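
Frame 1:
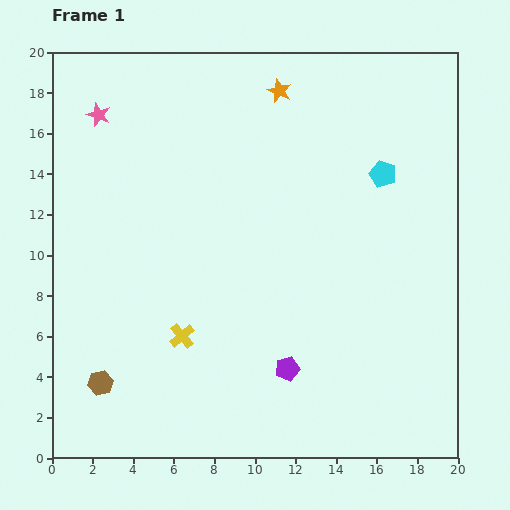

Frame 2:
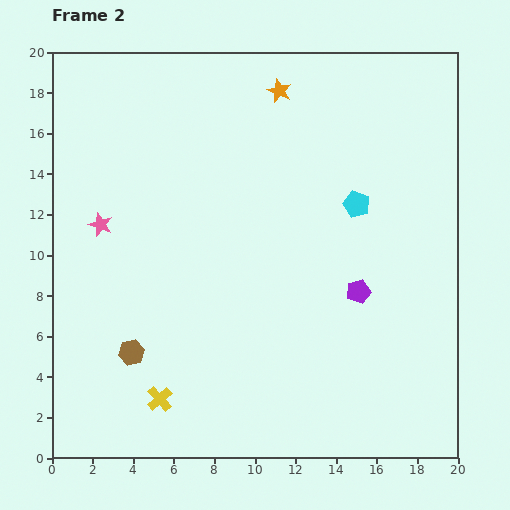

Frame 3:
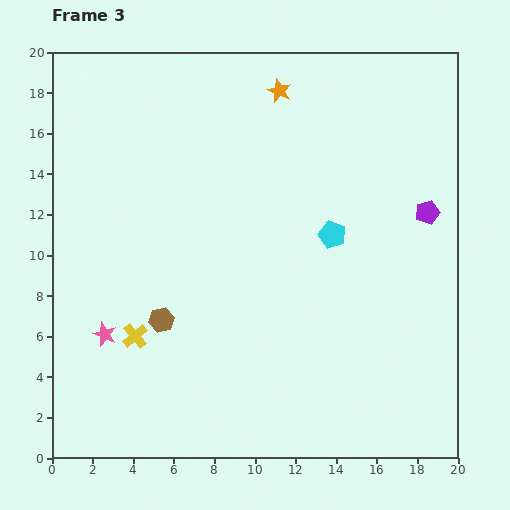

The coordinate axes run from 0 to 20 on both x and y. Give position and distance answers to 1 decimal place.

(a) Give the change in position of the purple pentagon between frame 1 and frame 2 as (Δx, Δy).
(3.5, 3.8)

The purple pentagon was at (11.6, 4.4) in frame 1 and (15.1, 8.2) in frame 2.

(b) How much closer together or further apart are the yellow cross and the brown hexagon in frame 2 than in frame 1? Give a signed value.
-1.9

Distance in frame 1: 4.6. Distance in frame 2: 2.7.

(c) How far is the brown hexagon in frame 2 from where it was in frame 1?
2.1

The brown hexagon moved from (2.4, 3.7) to (3.9, 5.2), a distance of √(1.5² + 1.5²) ≈ 2.1.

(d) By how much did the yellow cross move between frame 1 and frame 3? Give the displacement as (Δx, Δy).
(-2.3, 0.0)

The yellow cross was at (6.4, 6.0) in frame 1 and (4.1, 6.0) in frame 3.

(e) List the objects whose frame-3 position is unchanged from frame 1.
the orange star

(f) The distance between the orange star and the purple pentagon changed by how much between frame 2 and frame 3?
-1.2

Distance in frame 2: 10.6. Distance in frame 3: 9.4.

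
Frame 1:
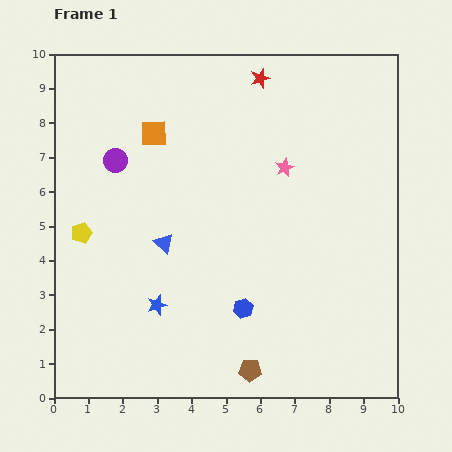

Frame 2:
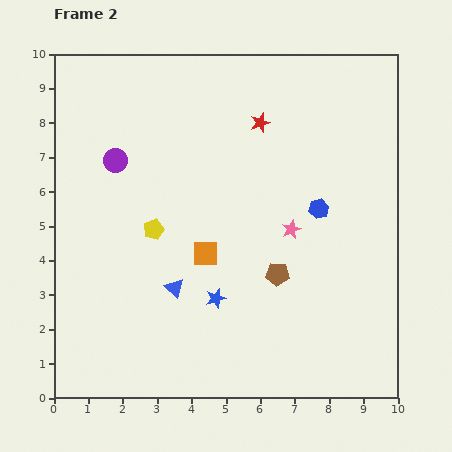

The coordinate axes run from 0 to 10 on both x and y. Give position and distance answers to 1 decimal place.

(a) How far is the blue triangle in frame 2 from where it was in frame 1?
1.3

The blue triangle moved from (3.2, 4.5) to (3.5, 3.2), a distance of √(0.3² + 1.3²) ≈ 1.3.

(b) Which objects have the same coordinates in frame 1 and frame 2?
the purple circle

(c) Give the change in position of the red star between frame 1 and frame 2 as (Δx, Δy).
(0.0, -1.3)

The red star was at (6.0, 9.3) in frame 1 and (6.0, 8.0) in frame 2.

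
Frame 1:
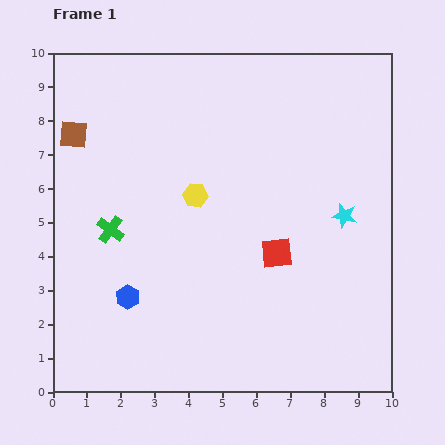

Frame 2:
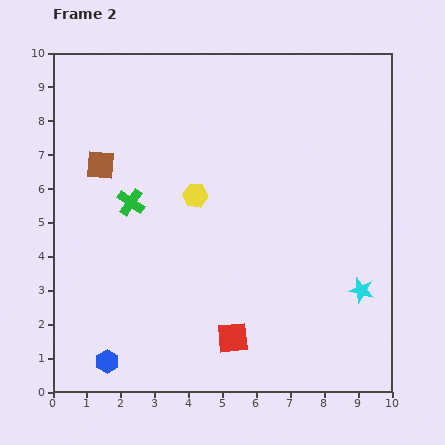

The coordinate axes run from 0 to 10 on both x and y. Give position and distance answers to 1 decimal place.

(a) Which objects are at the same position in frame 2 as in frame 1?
the yellow hexagon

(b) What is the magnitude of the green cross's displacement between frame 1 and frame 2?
1.0

The green cross moved from (1.7, 4.8) to (2.3, 5.6), a distance of √(0.6² + 0.8²) ≈ 1.0.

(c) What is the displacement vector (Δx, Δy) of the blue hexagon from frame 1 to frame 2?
(-0.6, -1.9)

The blue hexagon was at (2.2, 2.8) in frame 1 and (1.6, 0.9) in frame 2.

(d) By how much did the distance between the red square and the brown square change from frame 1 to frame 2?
-0.5

Distance in frame 1: 6.9. Distance in frame 2: 6.4.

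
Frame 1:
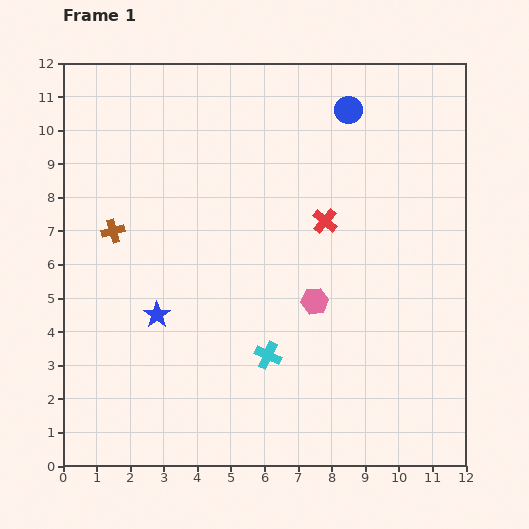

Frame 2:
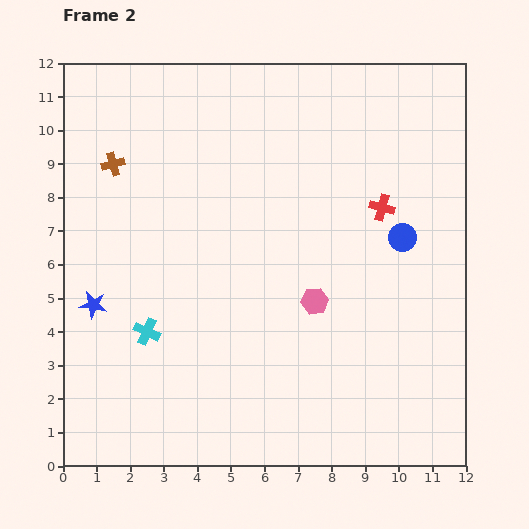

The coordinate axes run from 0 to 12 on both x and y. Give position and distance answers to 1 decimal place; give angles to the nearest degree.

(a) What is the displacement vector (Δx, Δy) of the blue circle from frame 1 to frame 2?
(1.6, -3.8)

The blue circle was at (8.5, 10.6) in frame 1 and (10.1, 6.8) in frame 2.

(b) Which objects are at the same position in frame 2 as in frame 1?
the pink hexagon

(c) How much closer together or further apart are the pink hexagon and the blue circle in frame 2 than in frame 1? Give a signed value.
-2.6

Distance in frame 1: 5.8. Distance in frame 2: 3.2.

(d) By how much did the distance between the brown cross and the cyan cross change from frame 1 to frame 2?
-0.8

Distance in frame 1: 5.9. Distance in frame 2: 5.1.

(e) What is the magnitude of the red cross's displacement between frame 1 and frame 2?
1.7

The red cross moved from (7.8, 7.3) to (9.5, 7.7), a distance of √(1.7² + 0.4²) ≈ 1.7.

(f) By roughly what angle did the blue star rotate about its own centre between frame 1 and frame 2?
26° counter-clockwise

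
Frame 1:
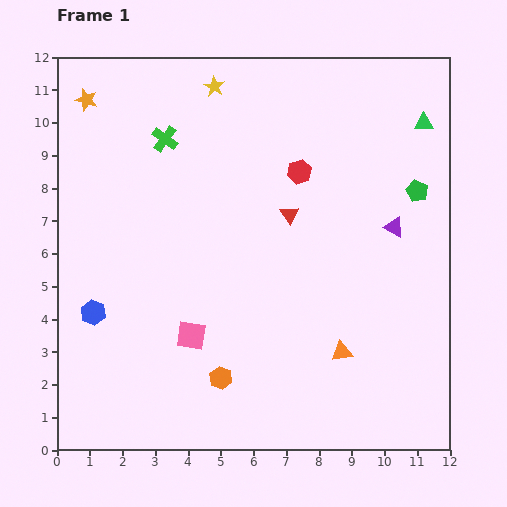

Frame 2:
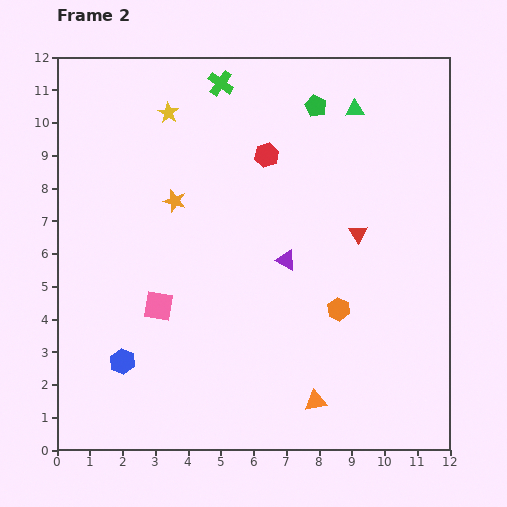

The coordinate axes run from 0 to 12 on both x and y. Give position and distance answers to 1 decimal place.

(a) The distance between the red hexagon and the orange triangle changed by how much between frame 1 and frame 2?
+1.9

Distance in frame 1: 5.7. Distance in frame 2: 7.6.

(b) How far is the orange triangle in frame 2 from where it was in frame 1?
1.7

The orange triangle moved from (8.7, 3.0) to (7.9, 1.5), a distance of √(0.8² + 1.5²) ≈ 1.7.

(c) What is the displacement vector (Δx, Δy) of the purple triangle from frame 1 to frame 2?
(-3.3, -1.0)

The purple triangle was at (10.3, 6.8) in frame 1 and (7.0, 5.8) in frame 2.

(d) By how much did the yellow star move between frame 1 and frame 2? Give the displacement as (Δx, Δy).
(-1.4, -0.8)

The yellow star was at (4.8, 11.1) in frame 1 and (3.4, 10.3) in frame 2.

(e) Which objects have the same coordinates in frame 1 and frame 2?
none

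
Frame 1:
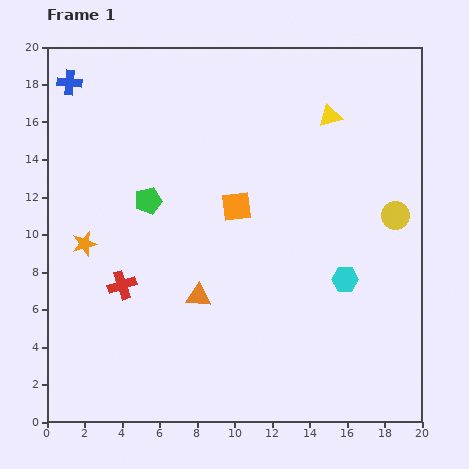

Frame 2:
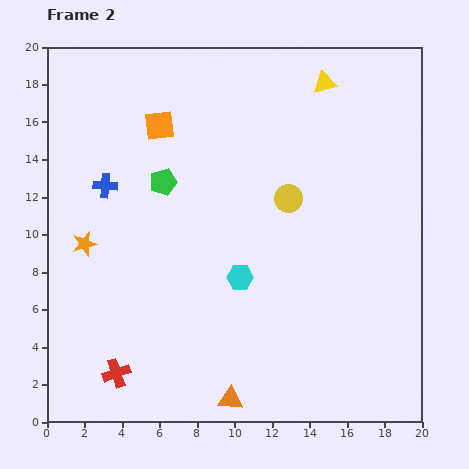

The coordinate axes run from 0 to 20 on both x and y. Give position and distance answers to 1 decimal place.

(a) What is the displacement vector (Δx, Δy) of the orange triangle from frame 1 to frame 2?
(1.7, -5.5)

The orange triangle was at (8.1, 6.7) in frame 1 and (9.8, 1.2) in frame 2.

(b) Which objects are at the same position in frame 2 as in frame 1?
the orange star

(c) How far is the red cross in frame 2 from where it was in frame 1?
4.7

The red cross moved from (4.0, 7.3) to (3.7, 2.6), a distance of √(0.3² + 4.7²) ≈ 4.7.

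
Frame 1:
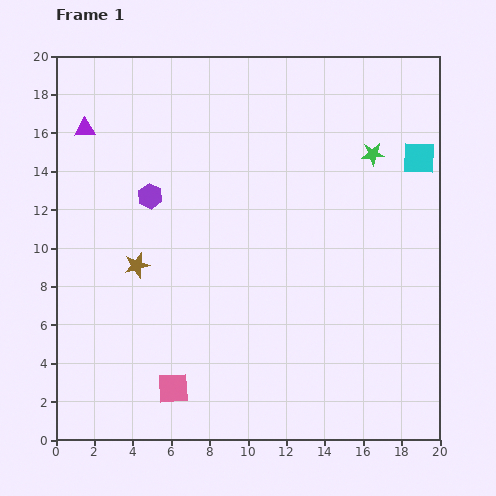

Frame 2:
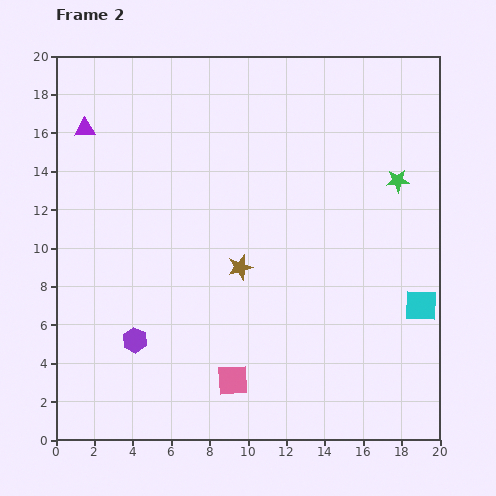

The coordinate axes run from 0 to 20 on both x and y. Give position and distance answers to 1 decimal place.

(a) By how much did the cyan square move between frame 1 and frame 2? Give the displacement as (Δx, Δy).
(0.1, -7.7)

The cyan square was at (18.9, 14.7) in frame 1 and (19.0, 7.0) in frame 2.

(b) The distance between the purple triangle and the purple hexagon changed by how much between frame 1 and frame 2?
+6.4

Distance in frame 1: 4.9. Distance in frame 2: 11.3.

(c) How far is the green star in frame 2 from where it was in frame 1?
1.9

The green star moved from (16.5, 14.9) to (17.8, 13.5), a distance of √(1.3² + 1.4²) ≈ 1.9.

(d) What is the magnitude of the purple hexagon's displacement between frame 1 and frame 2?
7.5

The purple hexagon moved from (4.9, 12.7) to (4.1, 5.2), a distance of √(0.8² + 7.5²) ≈ 7.5.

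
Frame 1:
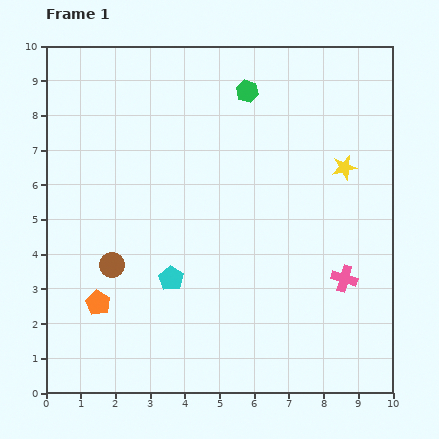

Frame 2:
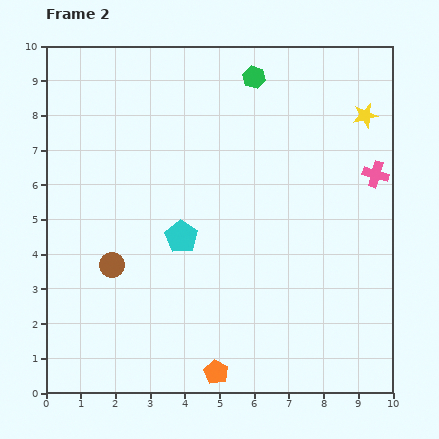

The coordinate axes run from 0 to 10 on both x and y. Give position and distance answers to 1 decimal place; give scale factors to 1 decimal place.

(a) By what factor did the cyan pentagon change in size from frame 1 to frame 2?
1.3×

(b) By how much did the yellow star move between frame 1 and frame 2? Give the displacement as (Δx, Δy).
(0.6, 1.5)

The yellow star was at (8.6, 6.5) in frame 1 and (9.2, 8.0) in frame 2.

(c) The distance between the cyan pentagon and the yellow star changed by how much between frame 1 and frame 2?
+0.5

Distance in frame 1: 5.9. Distance in frame 2: 6.4.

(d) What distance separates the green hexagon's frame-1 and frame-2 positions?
0.4

The green hexagon moved from (5.8, 8.7) to (6.0, 9.1), a distance of √(0.2² + 0.4²) ≈ 0.4.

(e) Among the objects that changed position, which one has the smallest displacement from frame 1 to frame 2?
the green hexagon

(moved 0.4)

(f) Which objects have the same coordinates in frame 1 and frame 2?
the brown circle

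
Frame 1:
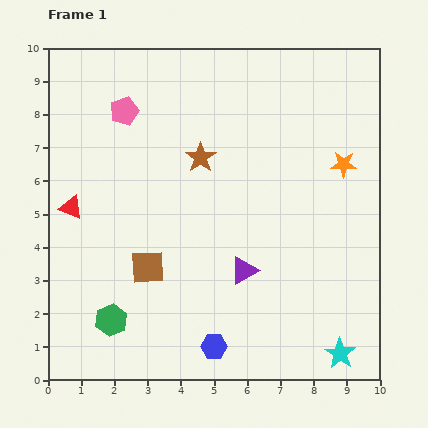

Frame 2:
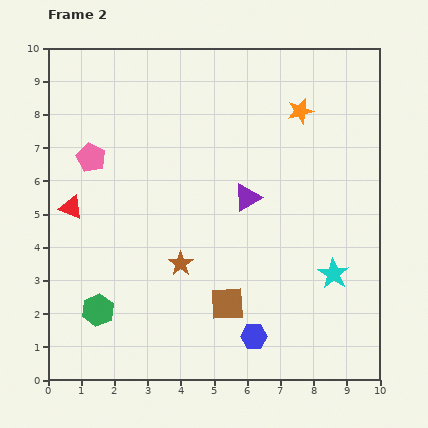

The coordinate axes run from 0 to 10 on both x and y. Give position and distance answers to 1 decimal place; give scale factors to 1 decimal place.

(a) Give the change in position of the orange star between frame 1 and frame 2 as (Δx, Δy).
(-1.3, 1.6)

The orange star was at (8.9, 6.5) in frame 1 and (7.6, 8.1) in frame 2.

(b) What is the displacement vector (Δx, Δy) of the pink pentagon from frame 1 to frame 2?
(-1.0, -1.4)

The pink pentagon was at (2.3, 8.1) in frame 1 and (1.3, 6.7) in frame 2.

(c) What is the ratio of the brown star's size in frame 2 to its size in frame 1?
0.8×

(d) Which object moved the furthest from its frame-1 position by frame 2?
the brown star

(moved 3.3; next 2.6)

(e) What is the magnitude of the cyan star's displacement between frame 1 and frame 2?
2.4

The cyan star moved from (8.8, 0.8) to (8.6, 3.2), a distance of √(0.2² + 2.4²) ≈ 2.4.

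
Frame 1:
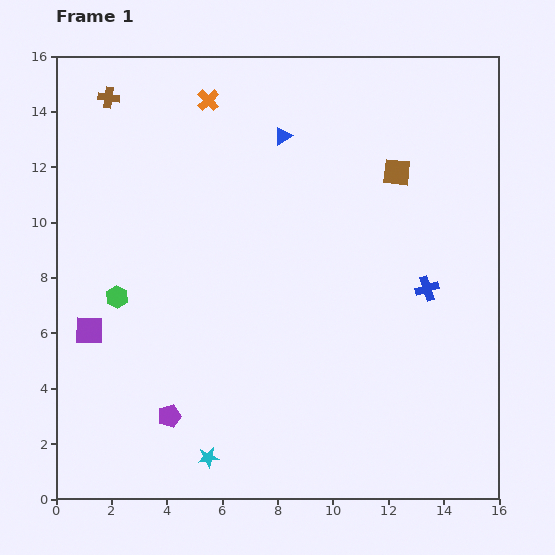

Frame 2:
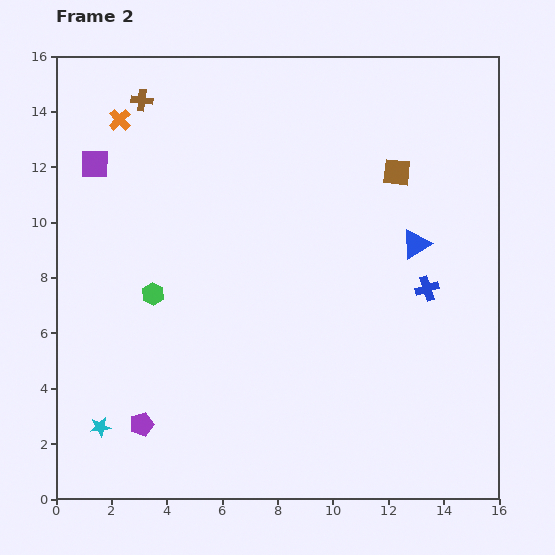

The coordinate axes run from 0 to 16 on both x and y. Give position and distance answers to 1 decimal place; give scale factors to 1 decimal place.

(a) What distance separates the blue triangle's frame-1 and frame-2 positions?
6.2

The blue triangle moved from (8.2, 13.1) to (13.0, 9.2), a distance of √(4.8² + 3.9²) ≈ 6.2.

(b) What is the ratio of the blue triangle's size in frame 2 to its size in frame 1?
1.6×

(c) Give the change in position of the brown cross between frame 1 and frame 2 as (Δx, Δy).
(1.2, -0.1)

The brown cross was at (1.9, 14.5) in frame 1 and (3.1, 14.4) in frame 2.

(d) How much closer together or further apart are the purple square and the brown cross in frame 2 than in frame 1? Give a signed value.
-5.5

Distance in frame 1: 8.4. Distance in frame 2: 2.9.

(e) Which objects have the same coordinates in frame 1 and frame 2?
the blue cross, the brown square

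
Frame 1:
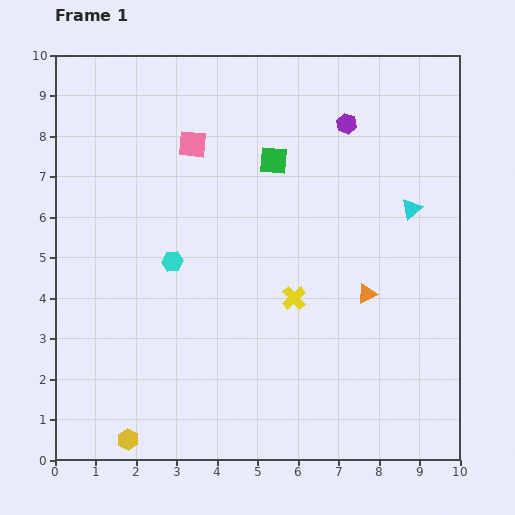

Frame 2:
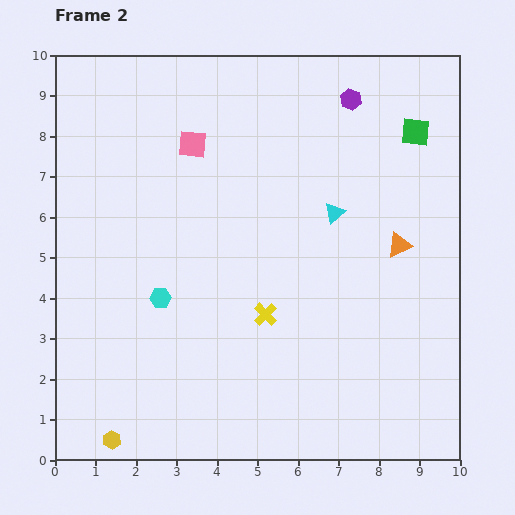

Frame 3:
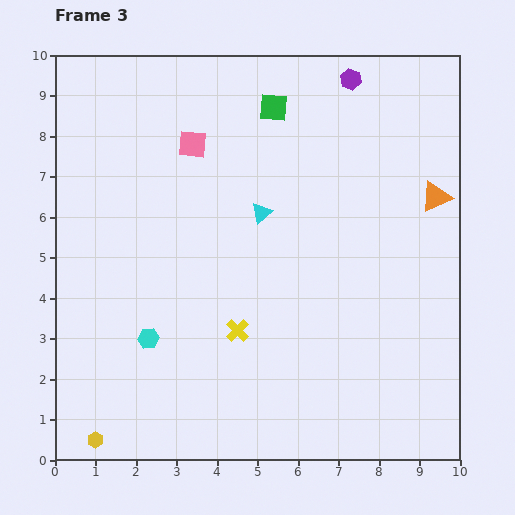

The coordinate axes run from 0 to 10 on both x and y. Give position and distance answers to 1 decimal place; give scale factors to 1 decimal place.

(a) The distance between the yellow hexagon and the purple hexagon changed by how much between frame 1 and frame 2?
+0.8

Distance in frame 1: 9.5. Distance in frame 2: 10.3.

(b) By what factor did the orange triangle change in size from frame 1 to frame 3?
1.6×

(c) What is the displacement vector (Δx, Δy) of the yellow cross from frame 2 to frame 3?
(-0.7, -0.4)

The yellow cross was at (5.2, 3.6) in frame 2 and (4.5, 3.2) in frame 3.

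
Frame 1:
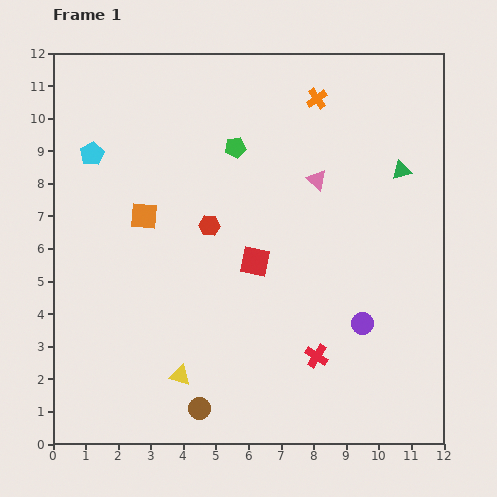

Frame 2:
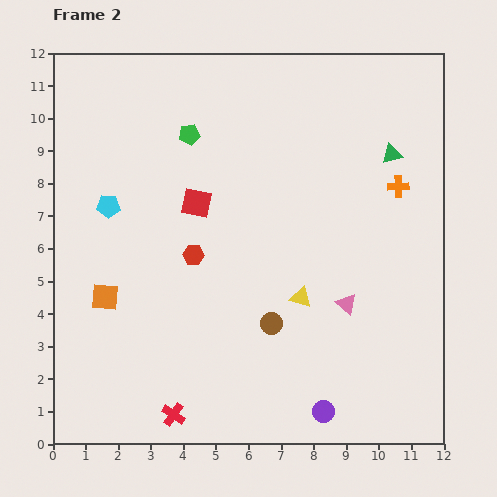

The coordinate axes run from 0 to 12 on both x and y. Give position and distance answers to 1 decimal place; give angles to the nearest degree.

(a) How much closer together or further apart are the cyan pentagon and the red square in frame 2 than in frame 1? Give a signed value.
-3.3

Distance in frame 1: 6.0. Distance in frame 2: 2.7.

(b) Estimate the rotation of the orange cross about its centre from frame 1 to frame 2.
33° clockwise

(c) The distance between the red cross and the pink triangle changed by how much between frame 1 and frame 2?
+0.9

Distance in frame 1: 5.4. Distance in frame 2: 6.3.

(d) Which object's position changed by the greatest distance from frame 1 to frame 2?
the red cross

(moved 4.8; next 4.4)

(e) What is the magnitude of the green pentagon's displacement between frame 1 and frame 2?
1.5

The green pentagon moved from (5.6, 9.1) to (4.2, 9.5), a distance of √(1.4² + 0.4²) ≈ 1.5.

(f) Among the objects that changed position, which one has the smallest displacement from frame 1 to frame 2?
the green triangle

(moved 0.6)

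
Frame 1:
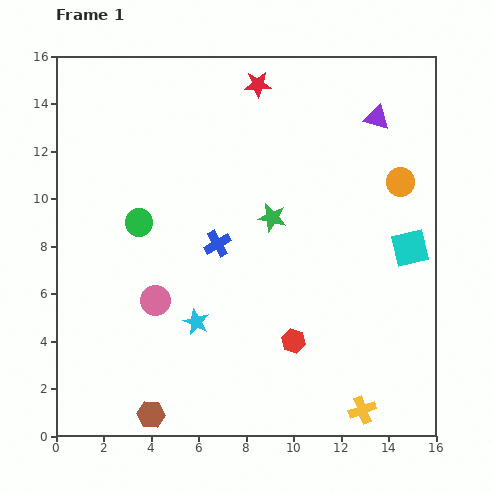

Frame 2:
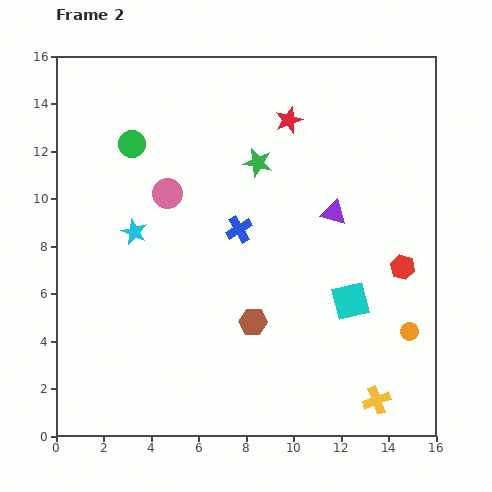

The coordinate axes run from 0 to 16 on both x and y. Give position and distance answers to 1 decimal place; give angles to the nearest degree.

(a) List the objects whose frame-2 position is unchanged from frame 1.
none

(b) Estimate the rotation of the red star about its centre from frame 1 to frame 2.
19° counter-clockwise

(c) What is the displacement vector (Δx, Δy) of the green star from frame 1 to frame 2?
(-0.6, 2.3)

The green star was at (9.1, 9.2) in frame 1 and (8.5, 11.5) in frame 2.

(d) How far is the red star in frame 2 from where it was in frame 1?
2.0

The red star moved from (8.5, 14.8) to (9.8, 13.3), a distance of √(1.3² + 1.5²) ≈ 2.0.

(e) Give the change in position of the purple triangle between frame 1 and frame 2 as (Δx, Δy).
(-1.8, -4.0)

The purple triangle was at (13.5, 13.4) in frame 1 and (11.7, 9.4) in frame 2.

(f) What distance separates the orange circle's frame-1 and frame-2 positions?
6.3

The orange circle moved from (14.5, 10.7) to (14.9, 4.4), a distance of √(0.4² + 6.3²) ≈ 6.3.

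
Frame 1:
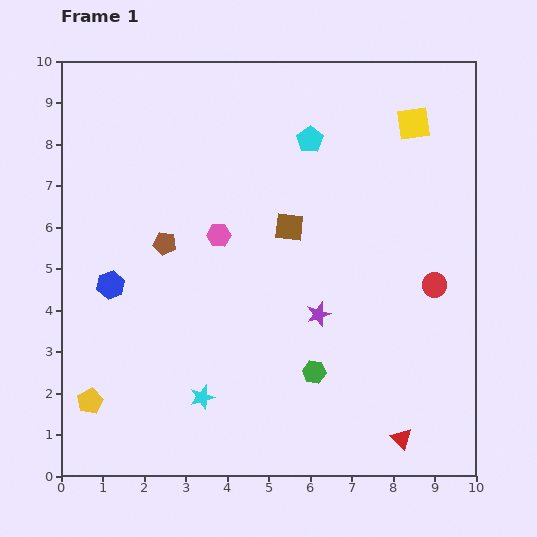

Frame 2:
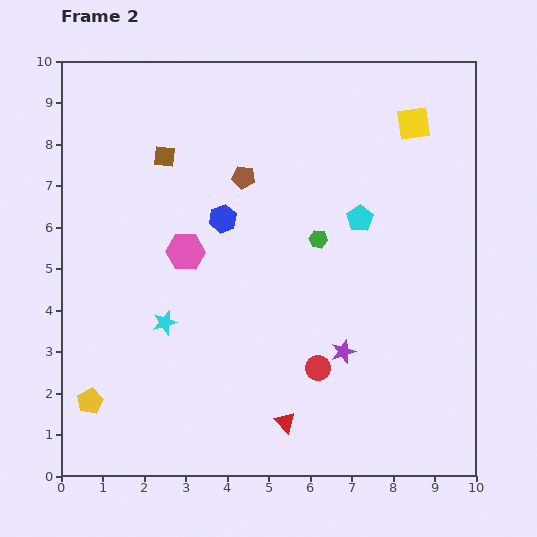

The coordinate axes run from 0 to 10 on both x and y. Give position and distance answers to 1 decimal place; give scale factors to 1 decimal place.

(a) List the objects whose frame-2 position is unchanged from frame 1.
the yellow square, the yellow pentagon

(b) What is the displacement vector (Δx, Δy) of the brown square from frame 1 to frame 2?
(-3.0, 1.7)

The brown square was at (5.5, 6.0) in frame 1 and (2.5, 7.7) in frame 2.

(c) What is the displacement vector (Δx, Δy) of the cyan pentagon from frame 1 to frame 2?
(1.2, -1.9)

The cyan pentagon was at (6.0, 8.1) in frame 1 and (7.2, 6.2) in frame 2.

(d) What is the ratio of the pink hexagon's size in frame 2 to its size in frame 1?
1.6×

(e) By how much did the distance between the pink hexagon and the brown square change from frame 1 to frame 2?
+0.7

Distance in frame 1: 1.7. Distance in frame 2: 2.4.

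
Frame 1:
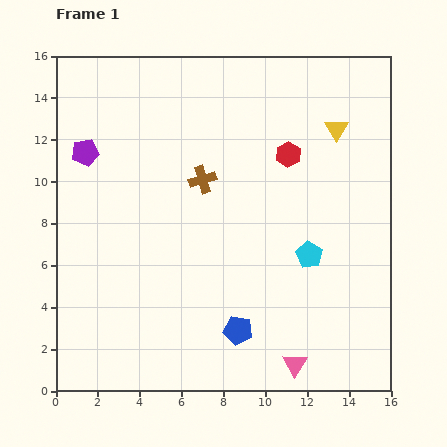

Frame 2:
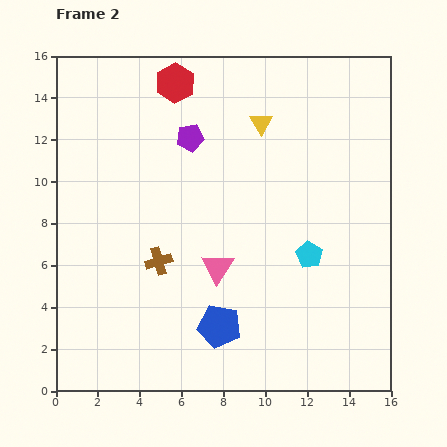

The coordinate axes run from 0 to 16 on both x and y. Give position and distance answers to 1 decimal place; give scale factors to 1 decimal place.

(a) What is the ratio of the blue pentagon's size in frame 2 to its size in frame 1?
1.5×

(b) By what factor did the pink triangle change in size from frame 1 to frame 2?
1.3×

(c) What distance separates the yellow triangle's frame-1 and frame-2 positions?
3.6

The yellow triangle moved from (13.4, 12.5) to (9.8, 12.8), a distance of √(3.6² + 0.3²) ≈ 3.6.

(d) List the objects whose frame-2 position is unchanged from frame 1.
the cyan pentagon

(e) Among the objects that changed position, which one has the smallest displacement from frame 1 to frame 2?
the blue pentagon

(moved 0.9)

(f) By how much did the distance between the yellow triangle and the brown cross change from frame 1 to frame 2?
+1.4

Distance in frame 1: 6.8. Distance in frame 2: 8.2.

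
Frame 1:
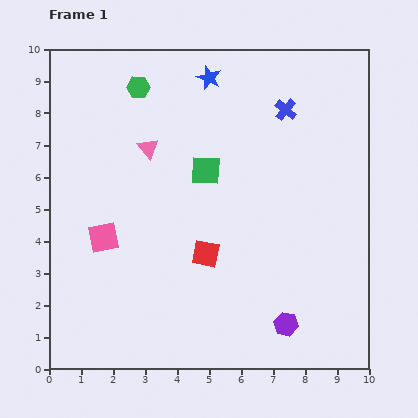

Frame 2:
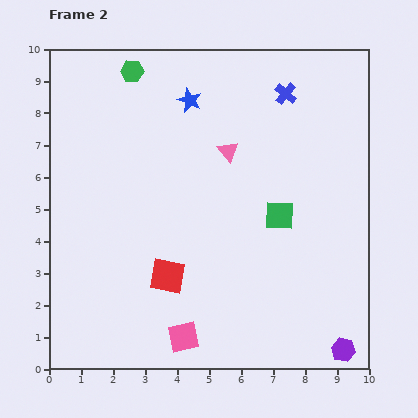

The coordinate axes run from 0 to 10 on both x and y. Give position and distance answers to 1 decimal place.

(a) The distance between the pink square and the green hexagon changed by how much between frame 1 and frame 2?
+3.7

Distance in frame 1: 4.8. Distance in frame 2: 8.5.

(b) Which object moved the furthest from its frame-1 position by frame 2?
the pink square

(moved 4.0; next 2.7)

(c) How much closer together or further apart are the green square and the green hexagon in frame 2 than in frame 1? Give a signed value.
+3.1

Distance in frame 1: 3.3. Distance in frame 2: 6.4.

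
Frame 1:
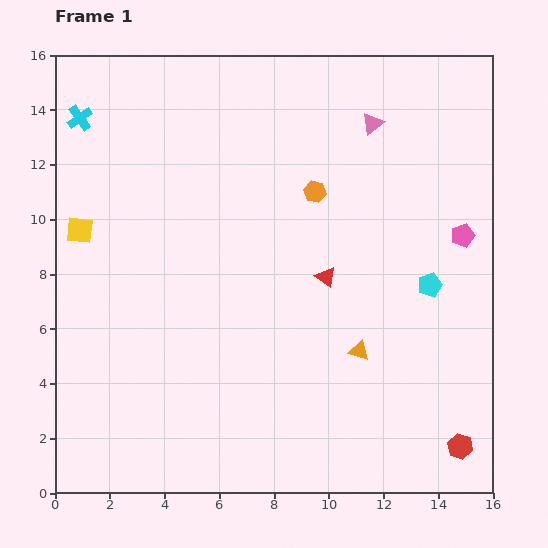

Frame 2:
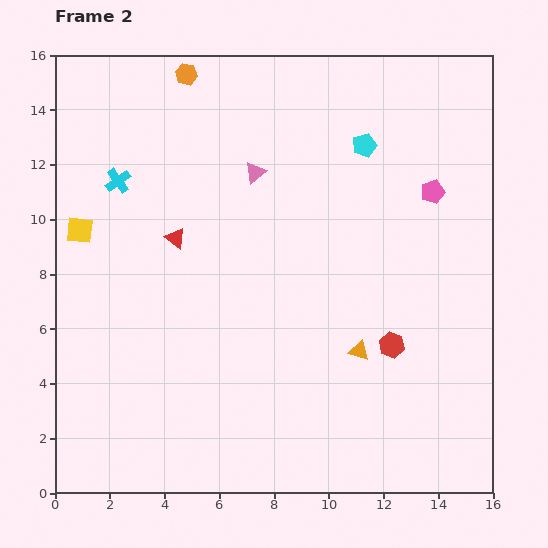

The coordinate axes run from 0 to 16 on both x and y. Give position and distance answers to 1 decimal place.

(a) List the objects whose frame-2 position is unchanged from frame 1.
the orange triangle, the yellow square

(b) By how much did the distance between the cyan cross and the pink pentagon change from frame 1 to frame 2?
-3.1

Distance in frame 1: 14.6. Distance in frame 2: 11.5.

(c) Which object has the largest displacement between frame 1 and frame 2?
the orange hexagon

(moved 6.4; next 5.7)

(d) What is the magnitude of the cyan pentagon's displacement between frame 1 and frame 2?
5.6

The cyan pentagon moved from (13.7, 7.6) to (11.3, 12.7), a distance of √(2.4² + 5.1²) ≈ 5.6.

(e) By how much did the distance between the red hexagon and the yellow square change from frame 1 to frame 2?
-3.9

Distance in frame 1: 16.0. Distance in frame 2: 12.1.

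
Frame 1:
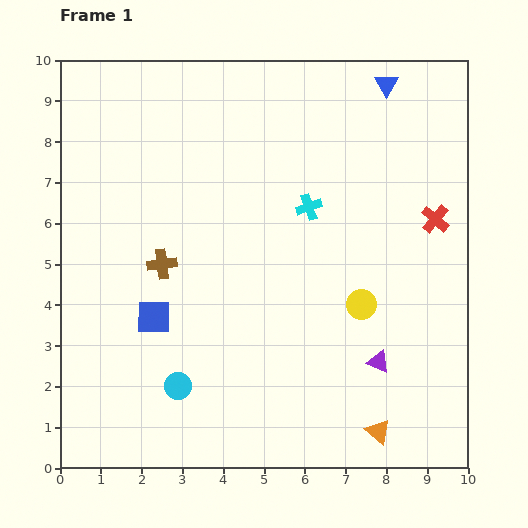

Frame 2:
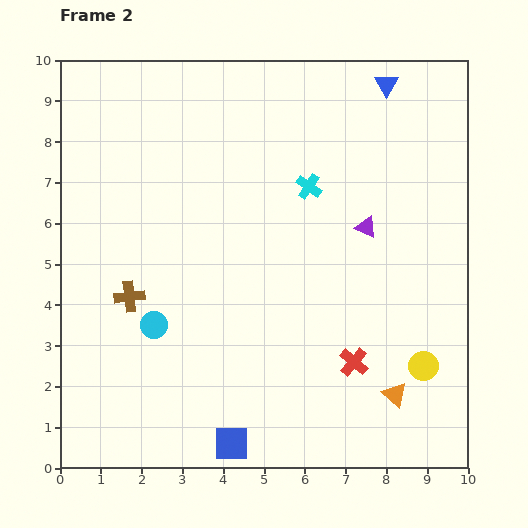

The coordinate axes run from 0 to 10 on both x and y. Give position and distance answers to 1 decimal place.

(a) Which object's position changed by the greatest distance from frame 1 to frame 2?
the red cross

(moved 4.0; next 3.6)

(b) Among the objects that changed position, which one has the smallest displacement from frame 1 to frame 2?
the cyan cross

(moved 0.5)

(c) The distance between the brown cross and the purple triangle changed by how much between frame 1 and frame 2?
+0.2

Distance in frame 1: 5.8. Distance in frame 2: 6.0.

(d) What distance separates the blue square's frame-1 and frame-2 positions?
3.6

The blue square moved from (2.3, 3.7) to (4.2, 0.6), a distance of √(1.9² + 3.1²) ≈ 3.6.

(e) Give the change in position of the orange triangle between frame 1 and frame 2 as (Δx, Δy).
(0.4, 0.9)

The orange triangle was at (7.8, 0.9) in frame 1 and (8.2, 1.8) in frame 2.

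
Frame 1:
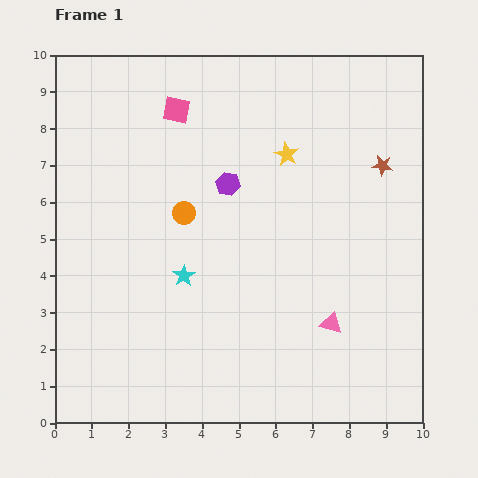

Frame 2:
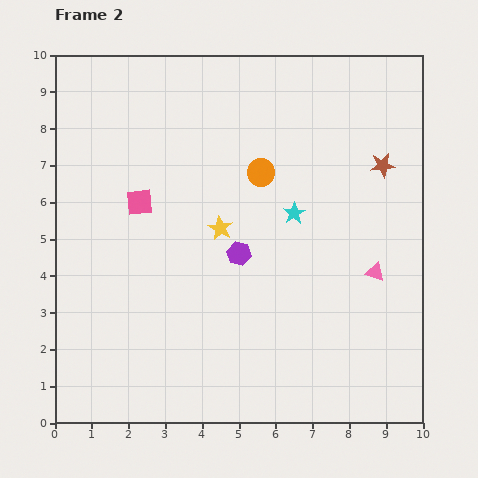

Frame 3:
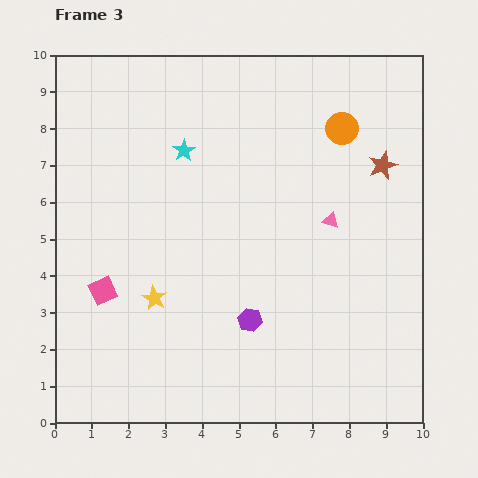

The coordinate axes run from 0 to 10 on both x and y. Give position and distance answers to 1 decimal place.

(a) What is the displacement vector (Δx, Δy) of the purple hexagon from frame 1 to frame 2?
(0.3, -1.9)

The purple hexagon was at (4.7, 6.5) in frame 1 and (5.0, 4.6) in frame 2.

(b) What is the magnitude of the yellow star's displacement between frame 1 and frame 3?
5.3

The yellow star moved from (6.3, 7.3) to (2.7, 3.4), a distance of √(3.6² + 3.9²) ≈ 5.3.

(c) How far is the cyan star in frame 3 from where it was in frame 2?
3.4

The cyan star moved from (6.5, 5.7) to (3.5, 7.4), a distance of √(3.0² + 1.7²) ≈ 3.4.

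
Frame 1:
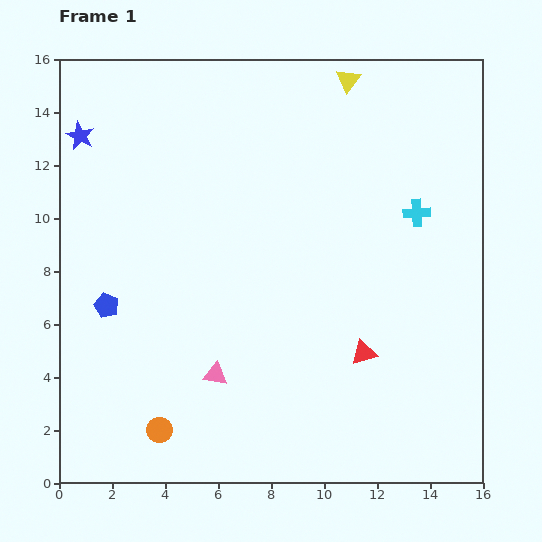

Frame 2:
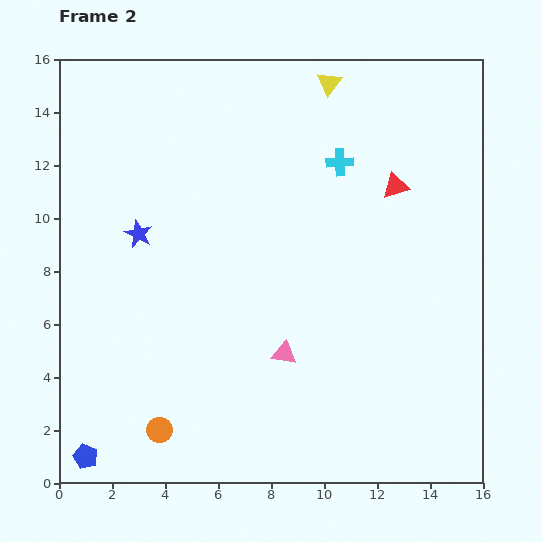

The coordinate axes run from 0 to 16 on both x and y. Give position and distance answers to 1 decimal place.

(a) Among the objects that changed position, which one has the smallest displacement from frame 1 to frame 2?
the yellow triangle

(moved 0.7)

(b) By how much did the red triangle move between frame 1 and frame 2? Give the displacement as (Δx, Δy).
(1.2, 6.3)

The red triangle was at (11.5, 4.9) in frame 1 and (12.7, 11.2) in frame 2.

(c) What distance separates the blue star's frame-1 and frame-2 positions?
4.3

The blue star moved from (0.8, 13.1) to (3.0, 9.4), a distance of √(2.2² + 3.7²) ≈ 4.3.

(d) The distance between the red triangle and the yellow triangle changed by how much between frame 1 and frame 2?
-5.7

Distance in frame 1: 10.3. Distance in frame 2: 4.6.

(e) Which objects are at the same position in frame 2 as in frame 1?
the orange circle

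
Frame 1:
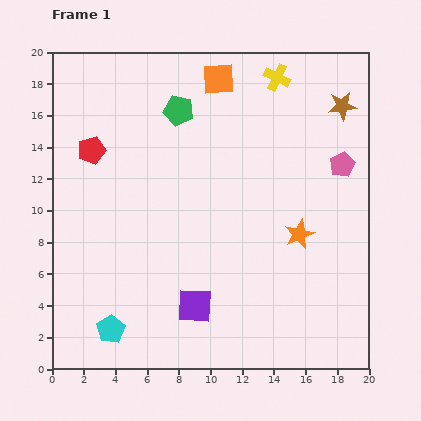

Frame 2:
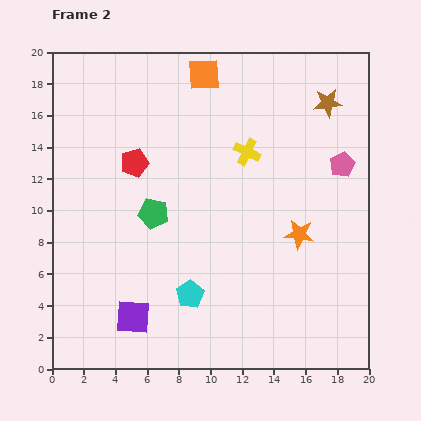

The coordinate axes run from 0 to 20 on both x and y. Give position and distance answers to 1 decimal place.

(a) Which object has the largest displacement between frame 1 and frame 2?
the green pentagon

(moved 6.7; next 5.5)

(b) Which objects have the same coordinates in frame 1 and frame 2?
the pink pentagon, the orange star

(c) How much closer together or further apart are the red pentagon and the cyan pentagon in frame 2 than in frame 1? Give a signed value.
-2.4

Distance in frame 1: 11.4. Distance in frame 2: 9.0.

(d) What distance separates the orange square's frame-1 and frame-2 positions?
0.9

The orange square moved from (10.5, 18.3) to (9.6, 18.6), a distance of √(0.9² + 0.3²) ≈ 0.9.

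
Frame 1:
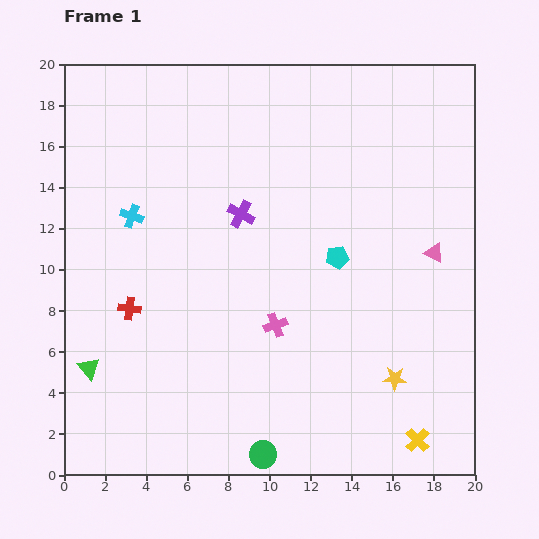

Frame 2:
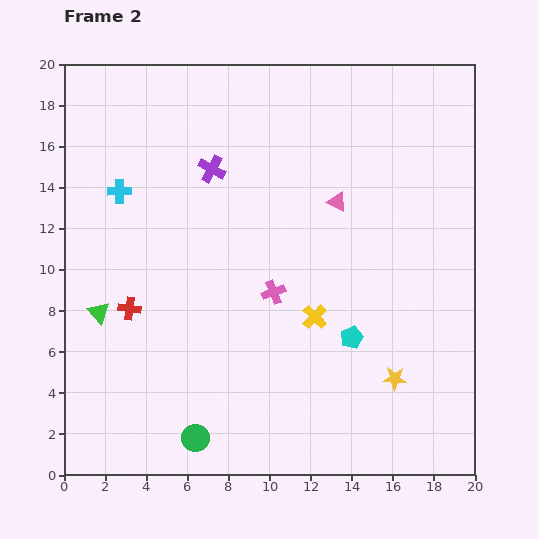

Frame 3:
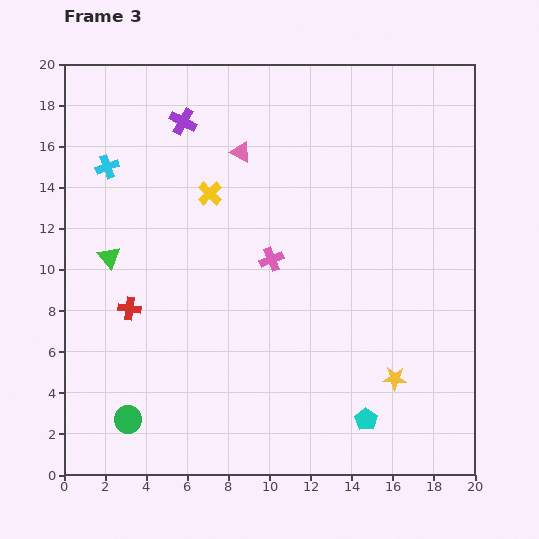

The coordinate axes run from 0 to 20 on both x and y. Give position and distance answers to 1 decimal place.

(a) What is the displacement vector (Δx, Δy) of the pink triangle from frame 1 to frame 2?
(-4.7, 2.5)

The pink triangle was at (18.0, 10.8) in frame 1 and (13.3, 13.3) in frame 2.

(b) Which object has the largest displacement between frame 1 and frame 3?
the yellow cross

(moved 15.7; next 10.6)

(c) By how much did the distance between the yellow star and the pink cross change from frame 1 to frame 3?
+1.9

Distance in frame 1: 6.4. Distance in frame 3: 8.3.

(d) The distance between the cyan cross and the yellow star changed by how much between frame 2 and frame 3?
+1.2

Distance in frame 2: 16.2. Distance in frame 3: 17.4.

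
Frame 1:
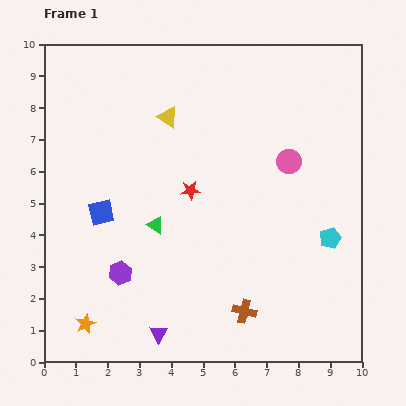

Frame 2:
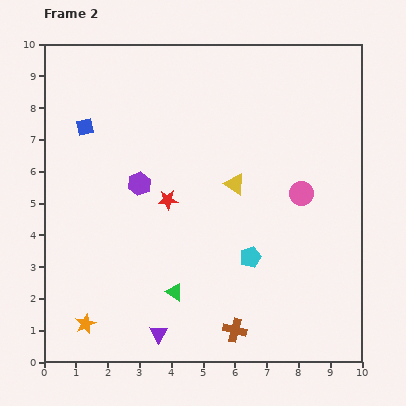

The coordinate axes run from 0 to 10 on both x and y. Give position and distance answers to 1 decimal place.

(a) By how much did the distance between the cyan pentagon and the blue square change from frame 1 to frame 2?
-0.6

Distance in frame 1: 7.2. Distance in frame 2: 6.6.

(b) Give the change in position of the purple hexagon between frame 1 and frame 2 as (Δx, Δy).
(0.6, 2.8)

The purple hexagon was at (2.4, 2.8) in frame 1 and (3.0, 5.6) in frame 2.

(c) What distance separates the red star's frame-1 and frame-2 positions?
0.8

The red star moved from (4.6, 5.4) to (3.9, 5.1), a distance of √(0.7² + 0.3²) ≈ 0.8.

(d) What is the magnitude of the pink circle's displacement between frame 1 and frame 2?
1.1

The pink circle moved from (7.7, 6.3) to (8.1, 5.3), a distance of √(0.4² + 1.0²) ≈ 1.1.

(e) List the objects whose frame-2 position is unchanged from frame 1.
the purple triangle, the orange star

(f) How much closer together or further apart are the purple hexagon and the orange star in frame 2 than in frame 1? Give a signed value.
+2.8

Distance in frame 1: 1.9. Distance in frame 2: 4.7.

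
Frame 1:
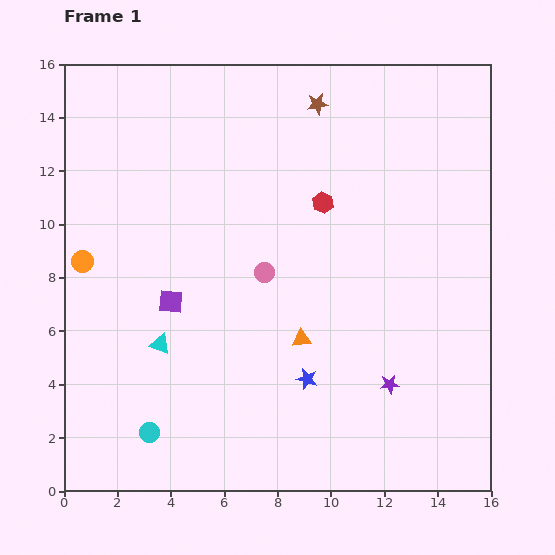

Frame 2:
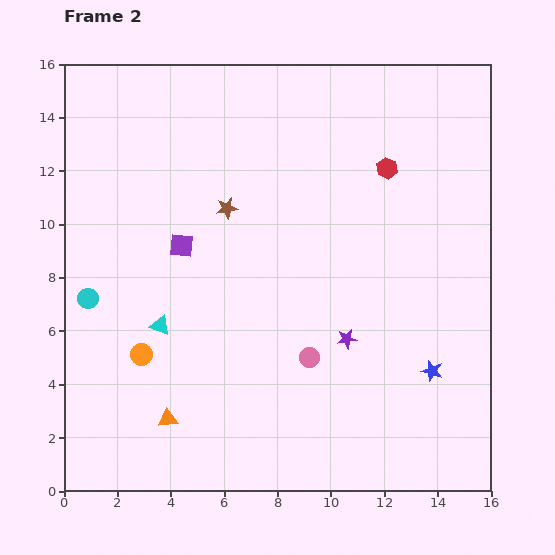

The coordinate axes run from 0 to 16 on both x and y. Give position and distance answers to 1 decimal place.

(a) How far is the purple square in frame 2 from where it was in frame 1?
2.1

The purple square moved from (4.0, 7.1) to (4.4, 9.2), a distance of √(0.4² + 2.1²) ≈ 2.1.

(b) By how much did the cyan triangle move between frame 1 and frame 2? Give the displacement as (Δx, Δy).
(0.0, 0.7)

The cyan triangle was at (3.6, 5.5) in frame 1 and (3.6, 6.2) in frame 2.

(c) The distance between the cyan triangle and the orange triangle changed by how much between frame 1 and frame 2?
-1.8

Distance in frame 1: 5.3. Distance in frame 2: 3.5.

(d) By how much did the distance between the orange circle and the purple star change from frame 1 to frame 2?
-4.7

Distance in frame 1: 12.4. Distance in frame 2: 7.7.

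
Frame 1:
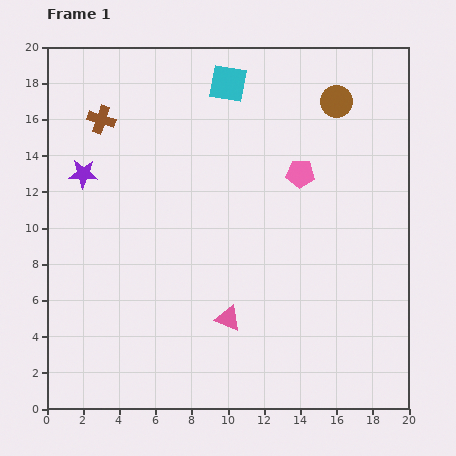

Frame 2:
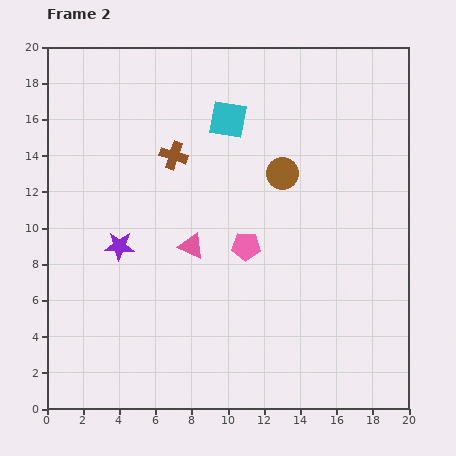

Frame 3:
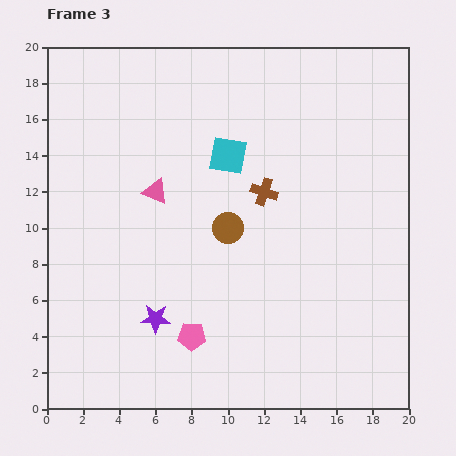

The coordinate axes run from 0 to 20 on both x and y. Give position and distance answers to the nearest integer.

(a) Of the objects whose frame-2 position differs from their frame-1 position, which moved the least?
the cyan square

(moved 2)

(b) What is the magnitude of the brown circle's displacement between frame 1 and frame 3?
9

The brown circle moved from (16, 17) to (10, 10), a distance of √(6² + 7²) ≈ 9.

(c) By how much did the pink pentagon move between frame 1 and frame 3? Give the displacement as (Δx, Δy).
(-6, -9)

The pink pentagon was at (14, 13) in frame 1 and (8, 4) in frame 3.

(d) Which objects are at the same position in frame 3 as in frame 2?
none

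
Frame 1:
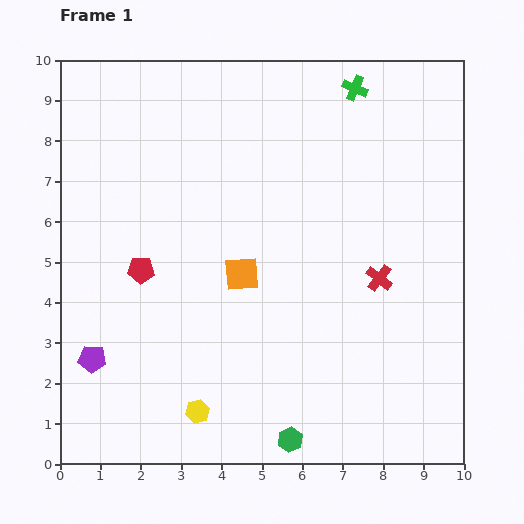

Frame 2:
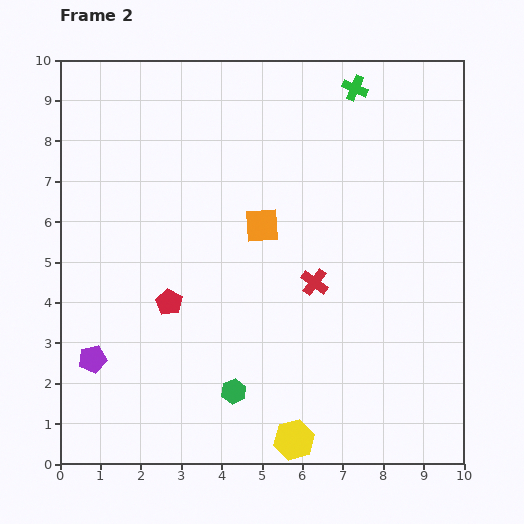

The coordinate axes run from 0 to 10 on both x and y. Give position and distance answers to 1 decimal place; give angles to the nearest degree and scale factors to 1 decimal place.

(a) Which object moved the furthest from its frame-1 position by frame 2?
the yellow hexagon

(moved 2.5; next 1.8)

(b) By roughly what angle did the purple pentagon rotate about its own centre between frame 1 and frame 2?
18° counter-clockwise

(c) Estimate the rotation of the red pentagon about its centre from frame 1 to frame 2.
28° clockwise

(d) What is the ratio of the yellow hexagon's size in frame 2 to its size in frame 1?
1.7×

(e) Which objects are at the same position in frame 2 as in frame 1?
the green cross, the purple pentagon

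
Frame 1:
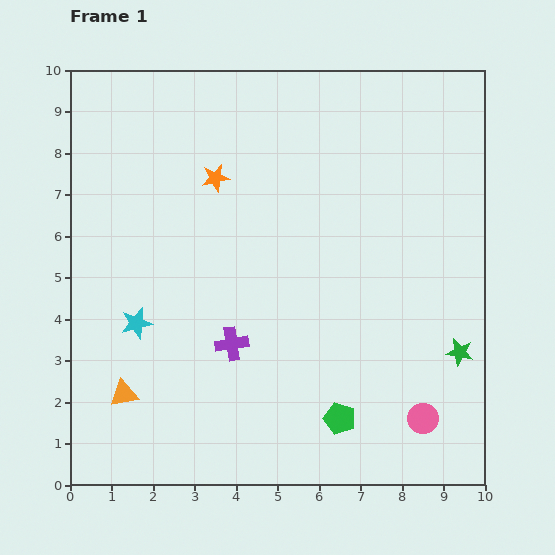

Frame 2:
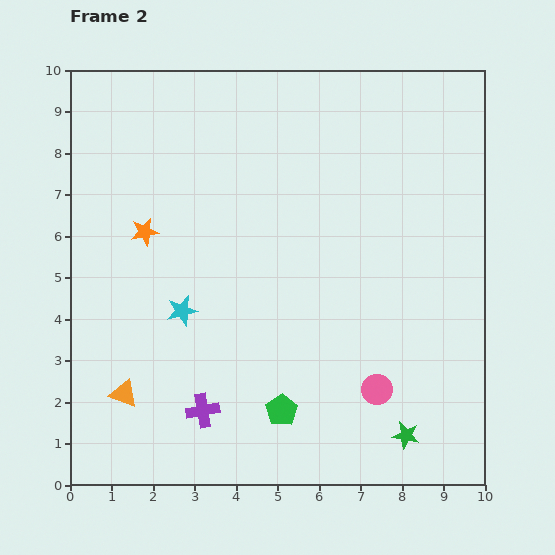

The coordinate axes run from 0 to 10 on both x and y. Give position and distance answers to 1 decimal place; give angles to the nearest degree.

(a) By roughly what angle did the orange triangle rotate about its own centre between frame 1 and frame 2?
32° clockwise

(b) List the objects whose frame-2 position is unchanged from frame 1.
the orange triangle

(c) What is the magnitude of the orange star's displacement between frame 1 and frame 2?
2.1

The orange star moved from (3.5, 7.4) to (1.8, 6.1), a distance of √(1.7² + 1.3²) ≈ 2.1.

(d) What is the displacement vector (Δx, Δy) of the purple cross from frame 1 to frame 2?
(-0.7, -1.6)

The purple cross was at (3.9, 3.4) in frame 1 and (3.2, 1.8) in frame 2.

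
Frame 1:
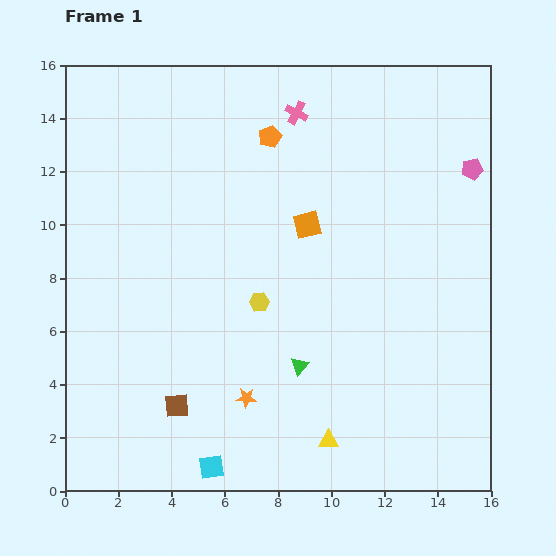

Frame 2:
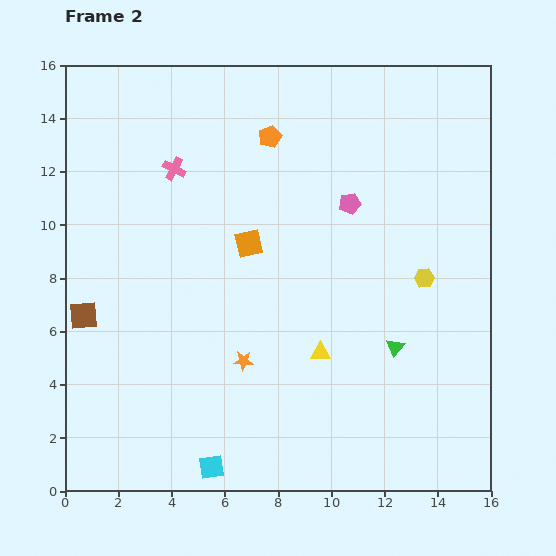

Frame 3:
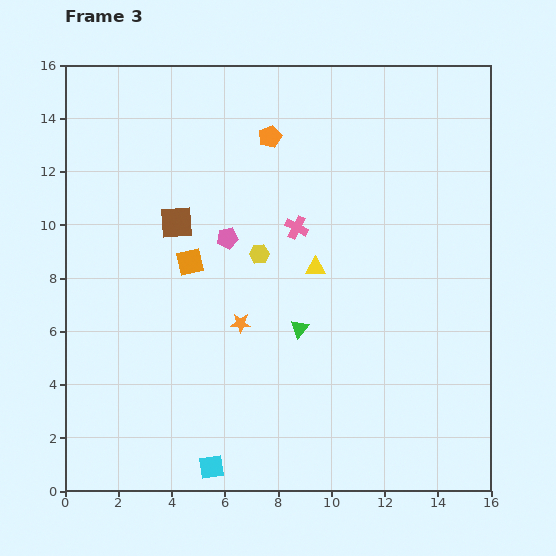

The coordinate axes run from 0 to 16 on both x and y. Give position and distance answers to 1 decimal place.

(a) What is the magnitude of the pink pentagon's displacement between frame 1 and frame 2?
4.8

The pink pentagon moved from (15.3, 12.1) to (10.7, 10.8), a distance of √(4.6² + 1.3²) ≈ 4.8.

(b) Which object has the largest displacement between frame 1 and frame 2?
the yellow hexagon

(moved 6.3; next 5.1)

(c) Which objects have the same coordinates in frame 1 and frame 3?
the cyan square, the orange pentagon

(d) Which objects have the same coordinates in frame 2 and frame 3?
the cyan square, the orange pentagon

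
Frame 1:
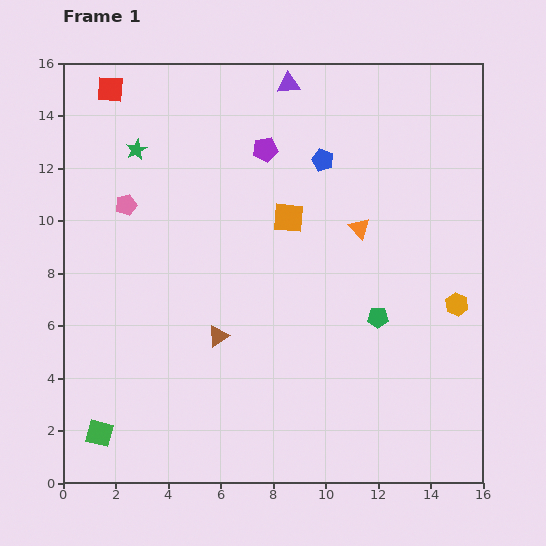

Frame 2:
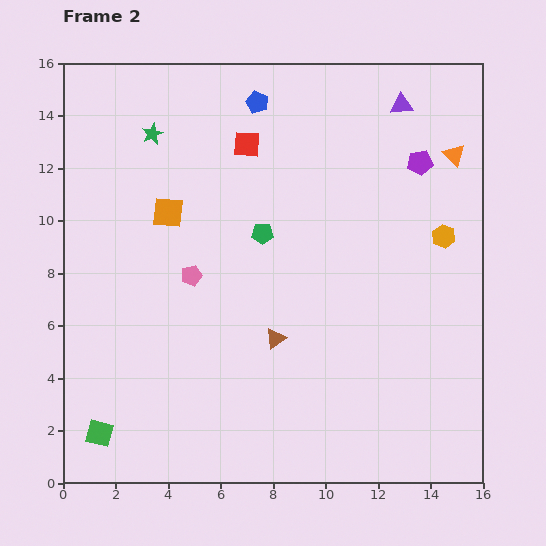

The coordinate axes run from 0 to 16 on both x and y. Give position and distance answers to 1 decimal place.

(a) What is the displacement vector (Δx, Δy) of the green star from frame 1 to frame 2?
(0.6, 0.6)

The green star was at (2.8, 12.7) in frame 1 and (3.4, 13.3) in frame 2.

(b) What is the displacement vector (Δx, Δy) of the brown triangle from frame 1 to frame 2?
(2.2, -0.1)

The brown triangle was at (5.9, 5.6) in frame 1 and (8.1, 5.5) in frame 2.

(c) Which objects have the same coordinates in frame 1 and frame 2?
the green square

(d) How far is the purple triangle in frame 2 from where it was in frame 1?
4.4

The purple triangle moved from (8.6, 15.2) to (12.9, 14.4), a distance of √(4.3² + 0.8²) ≈ 4.4.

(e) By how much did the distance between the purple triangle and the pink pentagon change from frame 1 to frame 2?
+2.6

Distance in frame 1: 7.7. Distance in frame 2: 10.3.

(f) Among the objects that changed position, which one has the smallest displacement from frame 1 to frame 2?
the green star

(moved 0.8)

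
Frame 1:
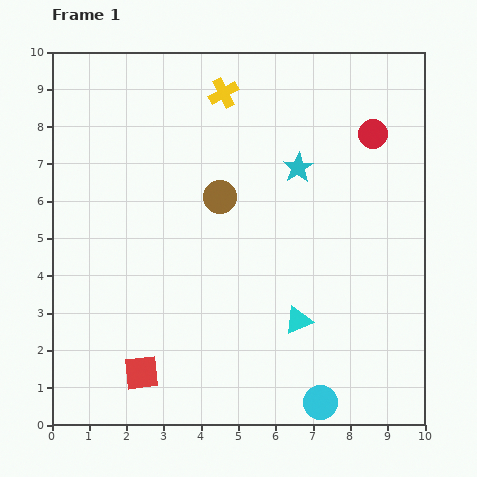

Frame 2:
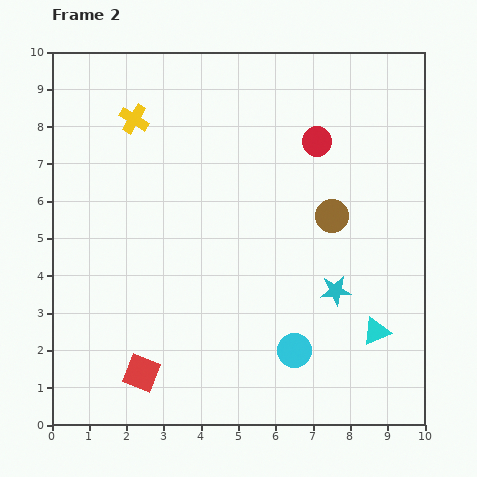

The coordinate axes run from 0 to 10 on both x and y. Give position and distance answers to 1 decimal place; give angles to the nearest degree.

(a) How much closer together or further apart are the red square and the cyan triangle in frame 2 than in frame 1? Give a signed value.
+2.0

Distance in frame 1: 4.4. Distance in frame 2: 6.4.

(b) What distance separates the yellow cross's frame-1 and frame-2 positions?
2.5

The yellow cross moved from (4.6, 8.9) to (2.2, 8.2), a distance of √(2.4² + 0.7²) ≈ 2.5.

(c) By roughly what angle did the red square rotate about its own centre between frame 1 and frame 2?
28° clockwise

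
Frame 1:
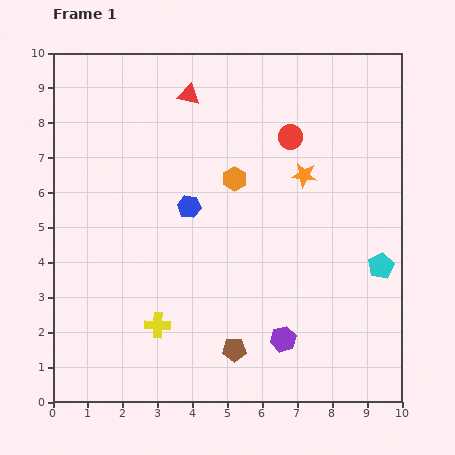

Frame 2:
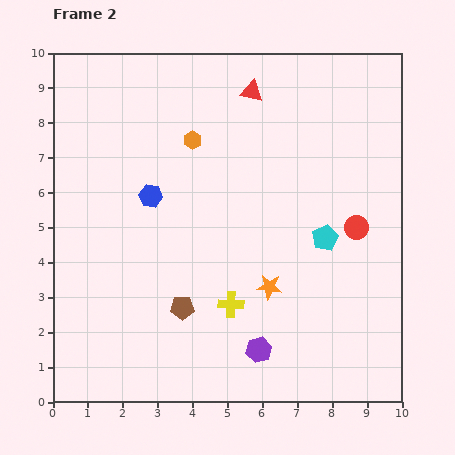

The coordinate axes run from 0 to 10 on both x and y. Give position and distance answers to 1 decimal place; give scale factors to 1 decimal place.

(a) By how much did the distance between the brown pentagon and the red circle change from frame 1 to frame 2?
-0.8

Distance in frame 1: 6.3. Distance in frame 2: 5.5.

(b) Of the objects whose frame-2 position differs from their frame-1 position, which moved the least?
the purple hexagon

(moved 0.8)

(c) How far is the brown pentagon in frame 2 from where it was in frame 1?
1.9

The brown pentagon moved from (5.2, 1.5) to (3.7, 2.7), a distance of √(1.5² + 1.2²) ≈ 1.9.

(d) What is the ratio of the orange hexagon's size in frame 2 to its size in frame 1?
0.8×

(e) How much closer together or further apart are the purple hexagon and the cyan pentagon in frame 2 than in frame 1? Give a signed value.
+0.2

Distance in frame 1: 3.5. Distance in frame 2: 3.7.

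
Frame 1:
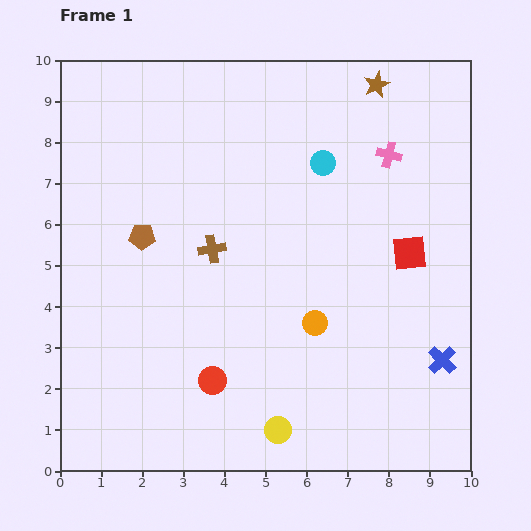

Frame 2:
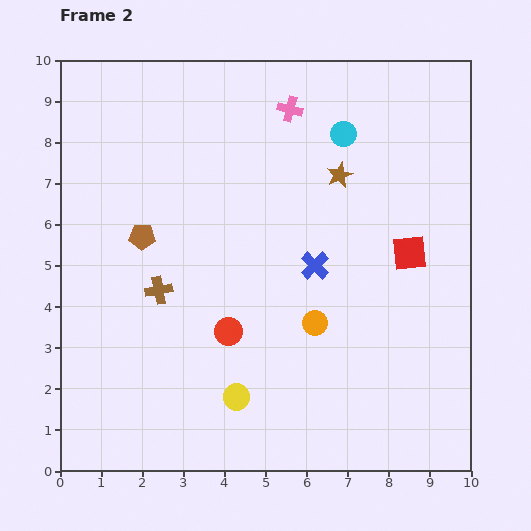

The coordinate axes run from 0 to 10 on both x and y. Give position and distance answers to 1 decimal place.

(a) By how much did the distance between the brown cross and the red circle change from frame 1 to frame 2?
-1.2

Distance in frame 1: 3.2. Distance in frame 2: 2.0.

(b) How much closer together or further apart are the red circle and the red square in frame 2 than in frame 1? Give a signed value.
-0.9

Distance in frame 1: 5.7. Distance in frame 2: 4.8.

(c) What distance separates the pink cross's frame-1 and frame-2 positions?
2.6

The pink cross moved from (8.0, 7.7) to (5.6, 8.8), a distance of √(2.4² + 1.1²) ≈ 2.6.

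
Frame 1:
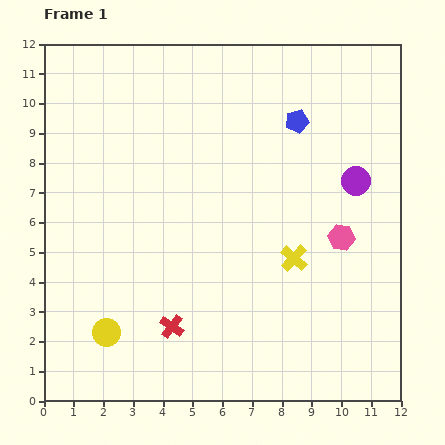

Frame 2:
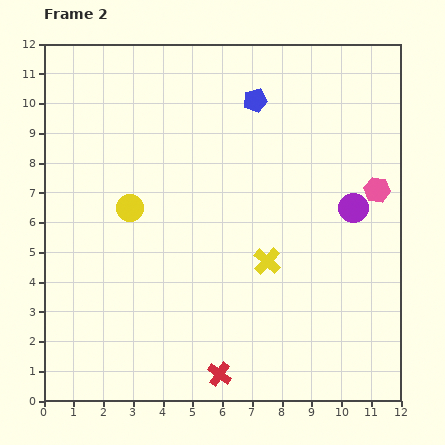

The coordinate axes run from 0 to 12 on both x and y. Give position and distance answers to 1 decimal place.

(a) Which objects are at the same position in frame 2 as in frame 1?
none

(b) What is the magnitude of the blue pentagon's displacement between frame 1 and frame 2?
1.6

The blue pentagon moved from (8.5, 9.4) to (7.1, 10.1), a distance of √(1.4² + 0.7²) ≈ 1.6.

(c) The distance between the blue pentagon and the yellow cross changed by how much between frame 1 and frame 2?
+0.8

Distance in frame 1: 4.6. Distance in frame 2: 5.4.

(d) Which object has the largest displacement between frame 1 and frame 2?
the yellow circle

(moved 4.3; next 2.3)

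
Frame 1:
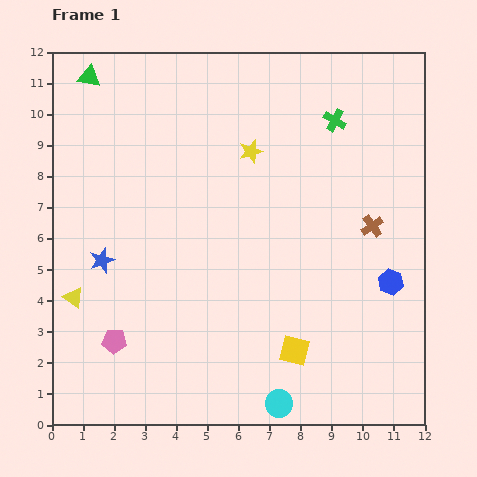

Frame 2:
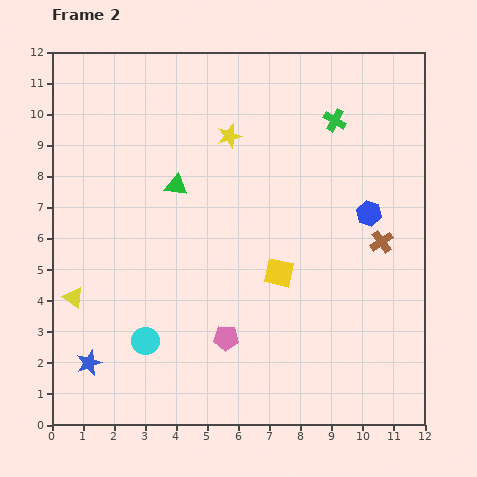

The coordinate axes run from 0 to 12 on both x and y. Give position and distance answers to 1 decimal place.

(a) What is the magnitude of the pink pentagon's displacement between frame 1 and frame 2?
3.6

The pink pentagon moved from (2.0, 2.7) to (5.6, 2.8), a distance of √(3.6² + 0.1²) ≈ 3.6.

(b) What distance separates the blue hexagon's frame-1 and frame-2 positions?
2.3

The blue hexagon moved from (10.9, 4.6) to (10.2, 6.8), a distance of √(0.7² + 2.2²) ≈ 2.3.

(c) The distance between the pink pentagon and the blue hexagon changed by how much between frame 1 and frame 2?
-3.0

Distance in frame 1: 9.1. Distance in frame 2: 6.1.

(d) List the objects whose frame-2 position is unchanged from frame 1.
the green cross, the yellow triangle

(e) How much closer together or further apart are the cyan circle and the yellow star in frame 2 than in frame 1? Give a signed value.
-1.0

Distance in frame 1: 8.1. Distance in frame 2: 7.1.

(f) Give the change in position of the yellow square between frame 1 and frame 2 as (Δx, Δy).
(-0.5, 2.5)

The yellow square was at (7.8, 2.4) in frame 1 and (7.3, 4.9) in frame 2.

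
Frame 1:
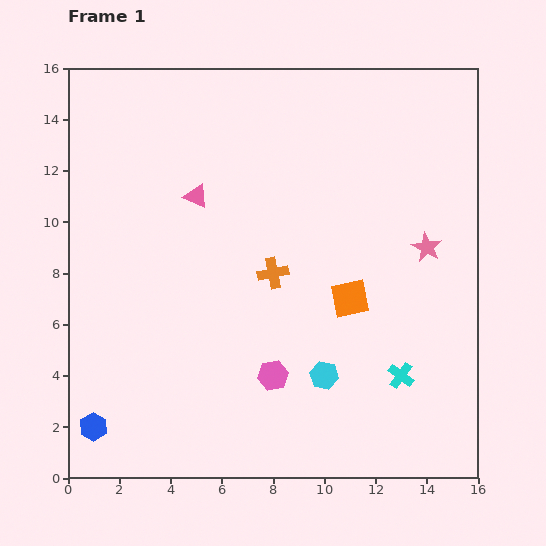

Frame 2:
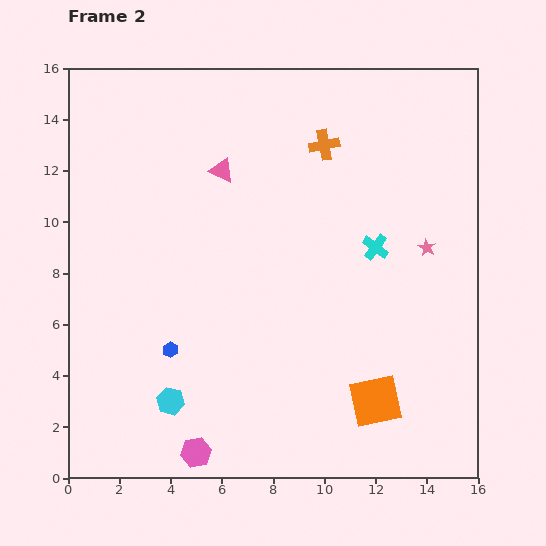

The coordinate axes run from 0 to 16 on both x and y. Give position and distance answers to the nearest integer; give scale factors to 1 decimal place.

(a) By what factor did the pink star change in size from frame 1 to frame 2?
0.6×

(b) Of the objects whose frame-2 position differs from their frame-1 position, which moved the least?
the pink triangle

(moved 1)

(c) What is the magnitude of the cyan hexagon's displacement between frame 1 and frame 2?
6

The cyan hexagon moved from (10, 4) to (4, 3), a distance of √(6² + 1²) ≈ 6.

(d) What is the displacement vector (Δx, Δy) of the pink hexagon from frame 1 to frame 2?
(-3, -3)

The pink hexagon was at (8, 4) in frame 1 and (5, 1) in frame 2.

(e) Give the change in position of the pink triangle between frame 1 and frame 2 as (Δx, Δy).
(1, 1)

The pink triangle was at (5, 11) in frame 1 and (6, 12) in frame 2.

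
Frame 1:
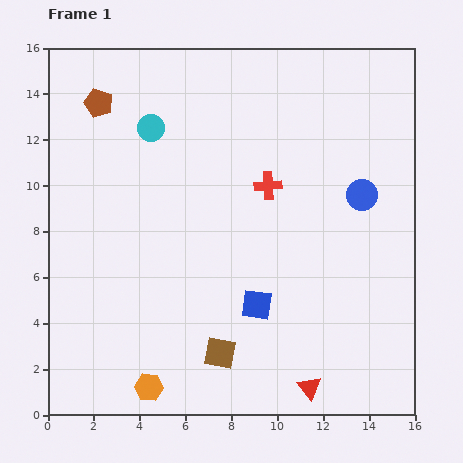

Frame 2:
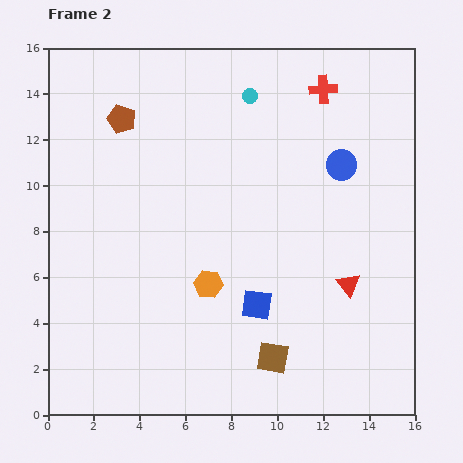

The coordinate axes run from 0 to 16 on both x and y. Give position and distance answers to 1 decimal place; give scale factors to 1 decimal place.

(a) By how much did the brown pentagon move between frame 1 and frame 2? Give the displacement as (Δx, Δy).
(1.0, -0.7)

The brown pentagon was at (2.2, 13.6) in frame 1 and (3.2, 12.9) in frame 2.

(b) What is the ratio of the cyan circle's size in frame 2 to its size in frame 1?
0.6×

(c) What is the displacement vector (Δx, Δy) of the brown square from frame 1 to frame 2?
(2.3, -0.2)

The brown square was at (7.5, 2.7) in frame 1 and (9.8, 2.5) in frame 2.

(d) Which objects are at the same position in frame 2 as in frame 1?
the blue square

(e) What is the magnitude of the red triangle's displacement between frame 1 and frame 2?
4.8

The red triangle moved from (11.4, 1.2) to (13.1, 5.7), a distance of √(1.7² + 4.5²) ≈ 4.8.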